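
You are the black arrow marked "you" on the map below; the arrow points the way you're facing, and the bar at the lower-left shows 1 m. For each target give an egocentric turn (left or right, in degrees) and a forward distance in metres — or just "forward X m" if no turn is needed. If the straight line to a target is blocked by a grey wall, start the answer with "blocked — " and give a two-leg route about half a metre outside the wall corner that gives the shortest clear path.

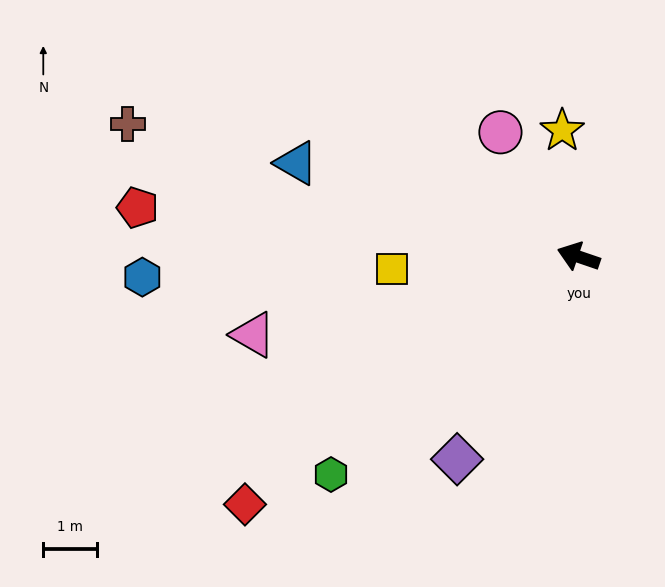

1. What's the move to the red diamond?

turn left 55°, forward 7.7 m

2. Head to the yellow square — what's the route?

turn left 23°, forward 3.5 m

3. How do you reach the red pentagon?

turn left 12°, forward 8.2 m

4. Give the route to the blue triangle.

forward 5.5 m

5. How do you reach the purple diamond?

turn left 78°, forward 4.4 m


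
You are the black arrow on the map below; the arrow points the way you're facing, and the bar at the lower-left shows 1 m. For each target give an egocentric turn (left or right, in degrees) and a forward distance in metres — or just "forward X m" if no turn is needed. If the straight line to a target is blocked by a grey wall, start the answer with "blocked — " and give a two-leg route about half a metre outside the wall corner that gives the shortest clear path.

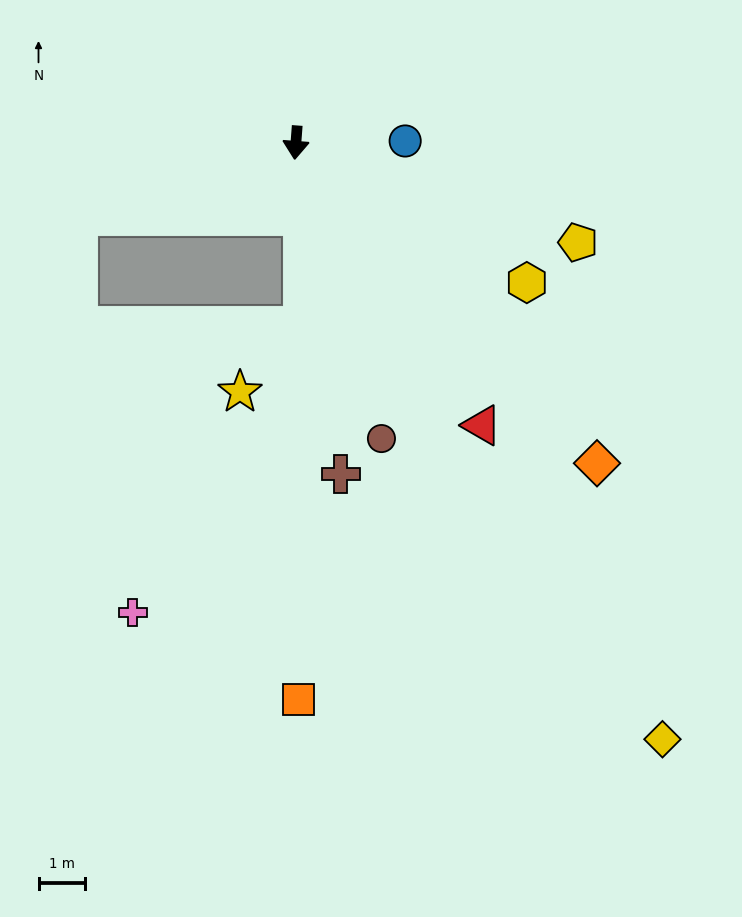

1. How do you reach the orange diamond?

turn left 48°, forward 9.5 m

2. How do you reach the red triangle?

turn left 38°, forward 7.3 m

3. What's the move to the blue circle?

turn left 95°, forward 2.4 m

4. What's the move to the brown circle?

turn left 20°, forward 6.7 m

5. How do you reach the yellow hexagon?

turn left 63°, forward 5.9 m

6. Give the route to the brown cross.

turn left 12°, forward 7.2 m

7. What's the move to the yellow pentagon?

turn left 75°, forward 6.5 m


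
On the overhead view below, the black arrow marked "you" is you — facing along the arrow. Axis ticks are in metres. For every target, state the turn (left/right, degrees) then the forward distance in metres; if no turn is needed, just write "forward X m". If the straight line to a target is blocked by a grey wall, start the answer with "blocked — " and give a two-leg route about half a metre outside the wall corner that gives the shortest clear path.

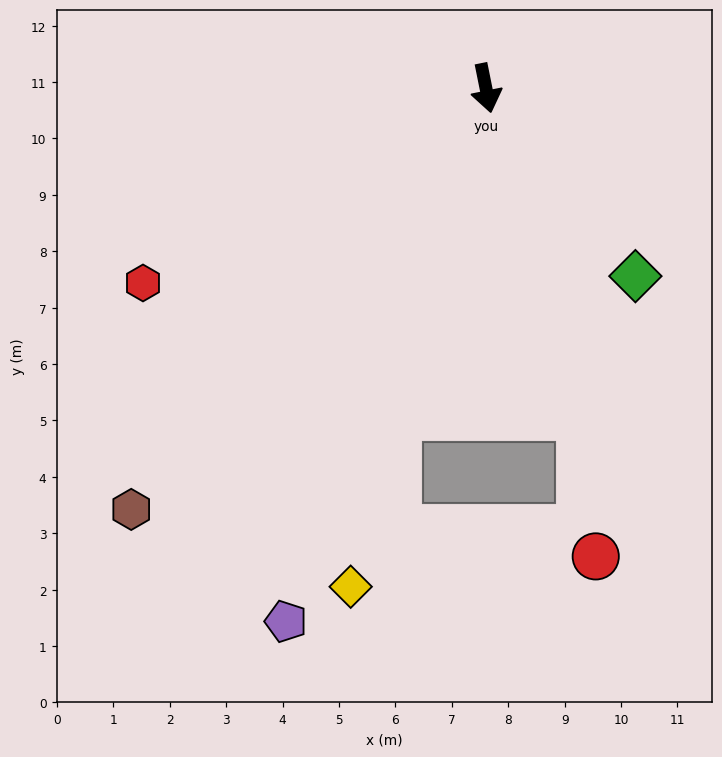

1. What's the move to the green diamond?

turn left 27°, forward 4.3 m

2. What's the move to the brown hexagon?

turn right 51°, forward 9.8 m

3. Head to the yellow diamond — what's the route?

turn right 27°, forward 9.2 m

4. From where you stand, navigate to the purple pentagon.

turn right 32°, forward 10.1 m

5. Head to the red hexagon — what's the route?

turn right 72°, forward 7.0 m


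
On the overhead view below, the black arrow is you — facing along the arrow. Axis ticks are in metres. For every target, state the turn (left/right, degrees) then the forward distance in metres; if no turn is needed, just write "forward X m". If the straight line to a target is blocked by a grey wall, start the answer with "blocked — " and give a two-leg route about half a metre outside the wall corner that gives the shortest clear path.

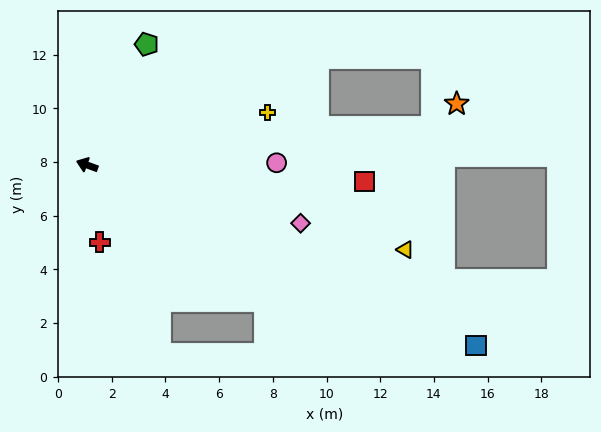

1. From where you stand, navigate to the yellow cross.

turn right 144°, forward 7.0 m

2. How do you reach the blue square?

turn left 175°, forward 16.0 m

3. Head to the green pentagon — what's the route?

turn right 96°, forward 5.0 m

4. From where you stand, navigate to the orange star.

blocked — turn right 154°, forward 12.9 m, then turn left 38°, forward 1.2 m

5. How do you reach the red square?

turn right 163°, forward 10.4 m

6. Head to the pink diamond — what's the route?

turn right 175°, forward 8.2 m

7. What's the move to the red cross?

turn left 119°, forward 2.9 m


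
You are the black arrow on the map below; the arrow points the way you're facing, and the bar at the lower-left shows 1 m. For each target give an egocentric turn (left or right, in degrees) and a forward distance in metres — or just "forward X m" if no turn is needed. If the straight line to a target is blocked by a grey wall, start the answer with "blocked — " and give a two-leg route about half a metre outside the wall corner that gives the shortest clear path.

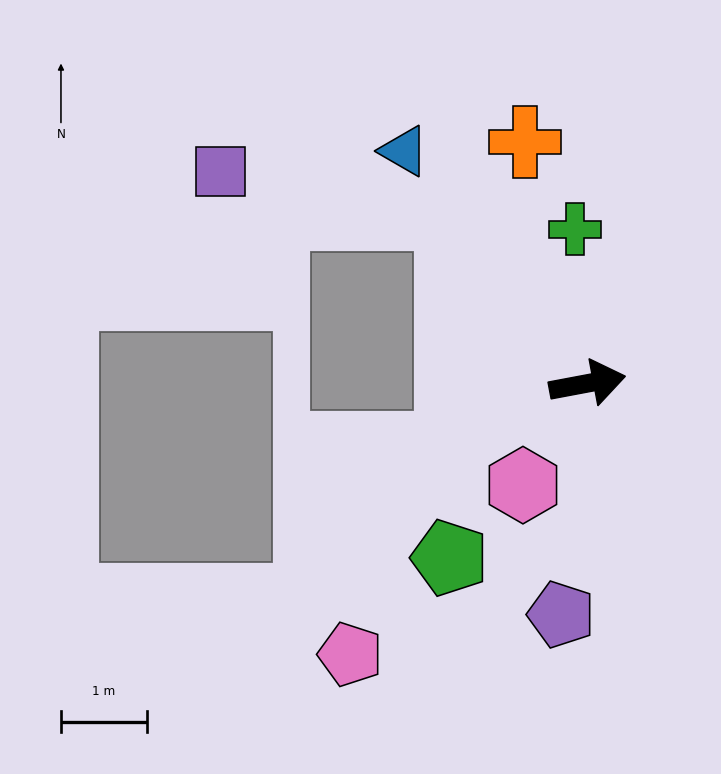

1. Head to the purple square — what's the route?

blocked — turn left 118°, forward 2.5 m, then turn left 41°, forward 2.7 m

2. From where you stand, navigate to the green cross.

turn left 84°, forward 1.8 m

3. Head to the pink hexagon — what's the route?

turn right 133°, forward 1.4 m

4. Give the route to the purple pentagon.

turn right 107°, forward 2.7 m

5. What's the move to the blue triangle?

turn left 118°, forward 3.5 m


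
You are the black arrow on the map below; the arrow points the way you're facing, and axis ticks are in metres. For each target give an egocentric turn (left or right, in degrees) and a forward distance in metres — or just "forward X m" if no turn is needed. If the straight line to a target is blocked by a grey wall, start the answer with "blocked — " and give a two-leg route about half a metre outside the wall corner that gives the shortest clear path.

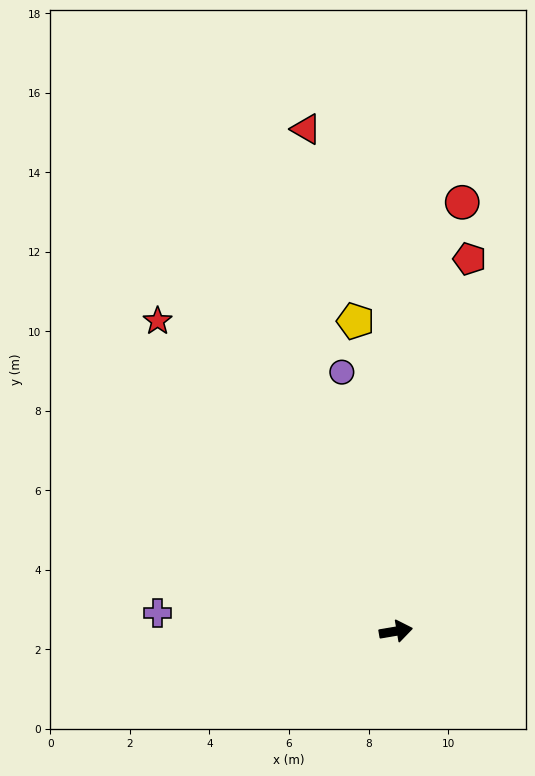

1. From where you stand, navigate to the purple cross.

turn left 166°, forward 6.0 m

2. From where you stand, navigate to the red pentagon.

turn left 69°, forward 9.5 m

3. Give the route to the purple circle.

turn left 92°, forward 6.7 m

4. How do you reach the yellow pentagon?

turn left 88°, forward 7.9 m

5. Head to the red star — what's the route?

turn left 118°, forward 9.8 m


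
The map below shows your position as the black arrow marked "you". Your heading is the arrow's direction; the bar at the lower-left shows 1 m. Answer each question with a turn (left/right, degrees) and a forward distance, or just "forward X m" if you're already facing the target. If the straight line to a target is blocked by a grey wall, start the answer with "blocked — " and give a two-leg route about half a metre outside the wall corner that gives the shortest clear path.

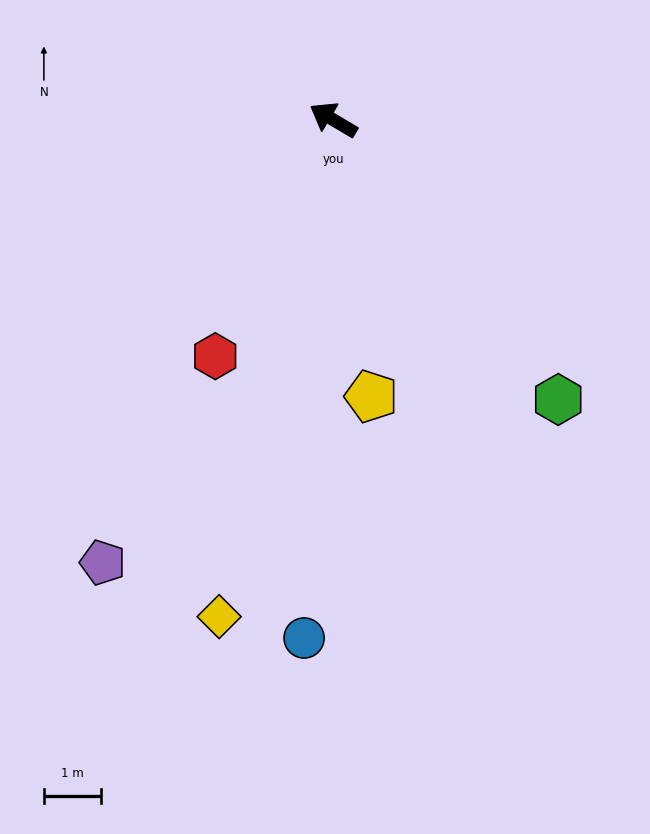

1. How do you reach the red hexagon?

turn left 94°, forward 4.6 m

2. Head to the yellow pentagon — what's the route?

turn left 128°, forward 4.9 m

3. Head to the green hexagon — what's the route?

turn left 159°, forward 6.3 m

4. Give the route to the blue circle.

turn left 117°, forward 9.0 m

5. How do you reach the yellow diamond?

turn left 108°, forward 8.9 m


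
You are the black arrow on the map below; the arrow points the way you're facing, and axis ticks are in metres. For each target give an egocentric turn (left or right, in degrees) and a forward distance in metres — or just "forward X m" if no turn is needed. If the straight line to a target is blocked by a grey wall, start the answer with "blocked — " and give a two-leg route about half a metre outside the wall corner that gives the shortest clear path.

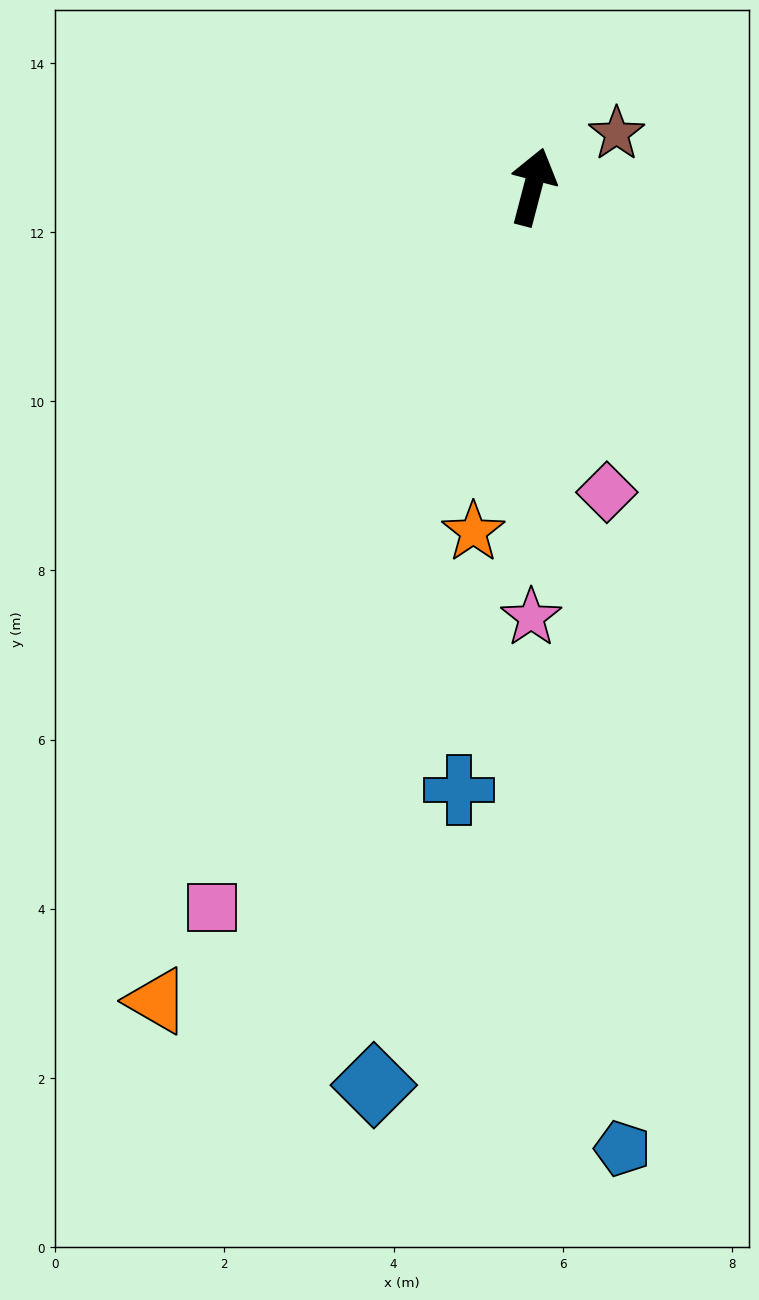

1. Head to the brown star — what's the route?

turn right 43°, forward 1.2 m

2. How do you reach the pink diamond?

turn right 152°, forward 3.7 m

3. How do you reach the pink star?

turn right 166°, forward 5.1 m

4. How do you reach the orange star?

turn right 175°, forward 4.1 m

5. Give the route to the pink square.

turn left 171°, forward 9.3 m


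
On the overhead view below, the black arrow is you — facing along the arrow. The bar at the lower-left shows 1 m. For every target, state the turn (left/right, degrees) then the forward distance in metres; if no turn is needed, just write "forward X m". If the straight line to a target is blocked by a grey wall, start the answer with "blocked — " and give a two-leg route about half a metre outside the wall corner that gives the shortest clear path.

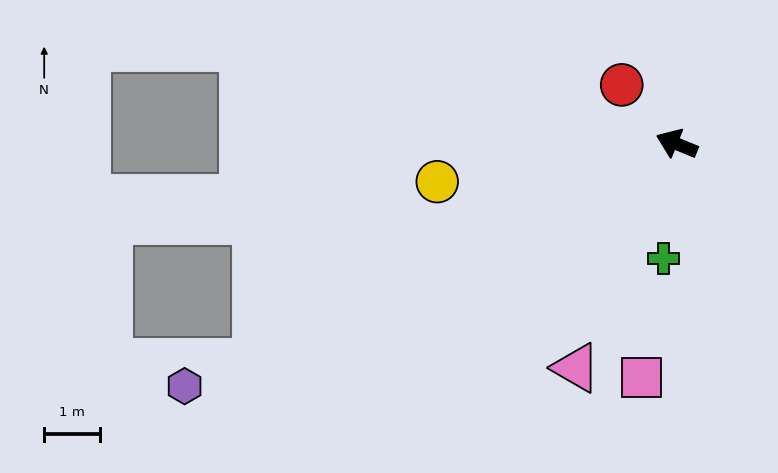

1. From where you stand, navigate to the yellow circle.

turn left 31°, forward 4.3 m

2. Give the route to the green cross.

turn left 106°, forward 2.1 m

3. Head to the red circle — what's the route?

turn right 25°, forward 1.4 m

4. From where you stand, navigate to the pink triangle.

turn left 88°, forward 4.4 m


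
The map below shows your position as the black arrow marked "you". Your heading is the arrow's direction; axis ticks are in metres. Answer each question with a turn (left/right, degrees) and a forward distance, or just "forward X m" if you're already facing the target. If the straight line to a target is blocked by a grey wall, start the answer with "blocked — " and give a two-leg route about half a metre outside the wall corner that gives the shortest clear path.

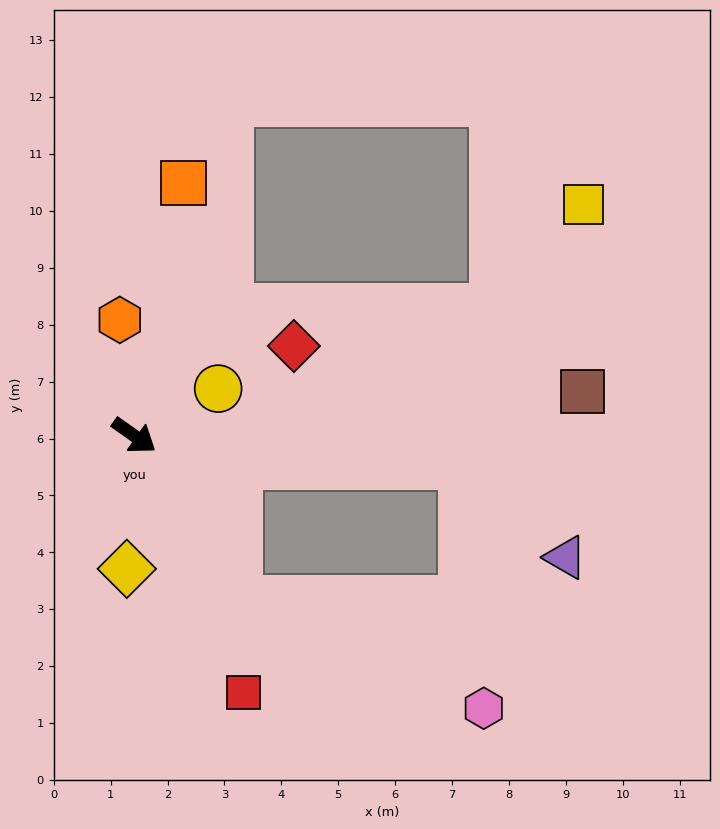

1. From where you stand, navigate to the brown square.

turn left 41°, forward 7.9 m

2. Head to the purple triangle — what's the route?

blocked — turn left 30°, forward 5.8 m, then turn right 37°, forward 2.4 m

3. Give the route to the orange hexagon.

turn left 132°, forward 2.1 m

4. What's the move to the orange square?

turn left 114°, forward 4.5 m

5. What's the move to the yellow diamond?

turn right 58°, forward 2.3 m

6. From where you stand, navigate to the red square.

turn right 32°, forward 4.9 m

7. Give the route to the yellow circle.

turn left 64°, forward 1.7 m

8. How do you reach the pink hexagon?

blocked — turn right 22°, forward 3.4 m, then turn left 33°, forward 4.7 m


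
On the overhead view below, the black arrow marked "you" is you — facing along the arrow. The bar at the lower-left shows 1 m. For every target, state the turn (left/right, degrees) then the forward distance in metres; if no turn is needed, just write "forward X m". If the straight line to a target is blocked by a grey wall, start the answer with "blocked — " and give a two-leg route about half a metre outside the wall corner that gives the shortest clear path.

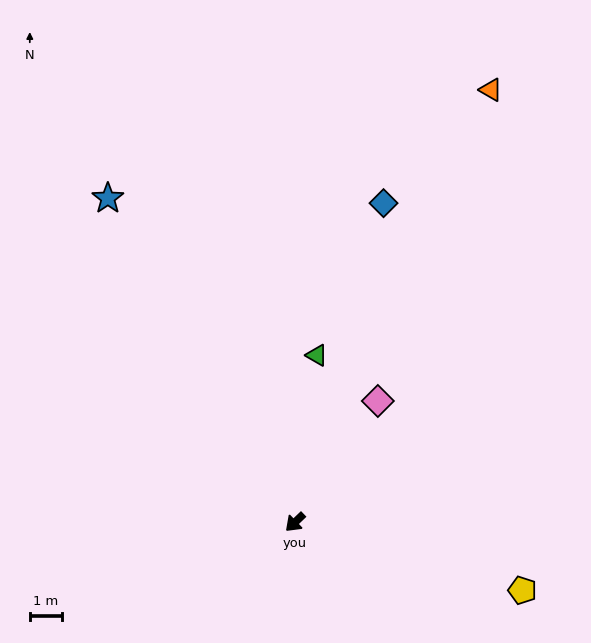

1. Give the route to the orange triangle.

turn right 158°, forward 14.7 m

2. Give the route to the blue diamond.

turn right 149°, forward 10.3 m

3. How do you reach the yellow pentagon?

turn left 120°, forward 7.4 m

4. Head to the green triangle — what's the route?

turn right 141°, forward 5.2 m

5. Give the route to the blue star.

turn right 104°, forward 11.6 m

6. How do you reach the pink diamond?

turn right 168°, forward 4.6 m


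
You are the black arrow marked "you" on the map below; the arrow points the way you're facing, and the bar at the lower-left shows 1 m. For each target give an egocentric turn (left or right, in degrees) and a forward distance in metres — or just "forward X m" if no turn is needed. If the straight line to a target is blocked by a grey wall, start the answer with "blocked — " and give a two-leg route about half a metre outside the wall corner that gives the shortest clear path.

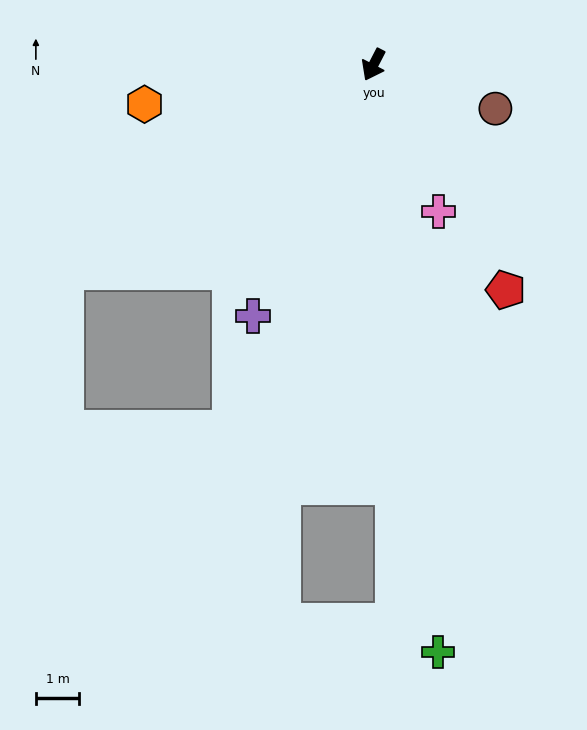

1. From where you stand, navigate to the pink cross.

turn left 51°, forward 3.7 m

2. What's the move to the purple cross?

forward 6.4 m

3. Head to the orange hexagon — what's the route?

turn right 53°, forward 5.4 m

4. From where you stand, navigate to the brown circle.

turn left 98°, forward 3.0 m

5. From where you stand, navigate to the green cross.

turn left 34°, forward 13.7 m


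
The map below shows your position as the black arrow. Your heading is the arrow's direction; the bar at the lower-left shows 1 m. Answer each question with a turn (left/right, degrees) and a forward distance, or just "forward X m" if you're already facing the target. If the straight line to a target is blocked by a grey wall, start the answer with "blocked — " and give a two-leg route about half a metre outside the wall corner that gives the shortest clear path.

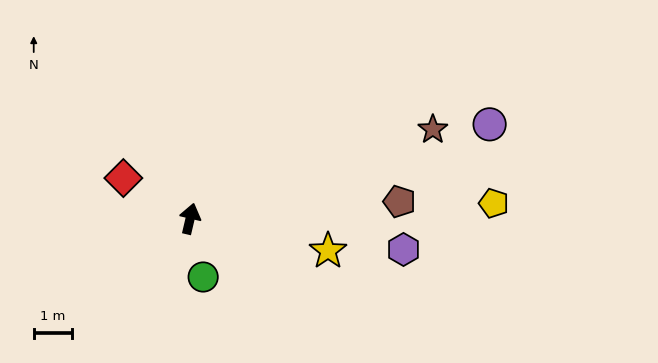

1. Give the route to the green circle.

turn right 154°, forward 1.5 m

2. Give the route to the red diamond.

turn left 72°, forward 2.0 m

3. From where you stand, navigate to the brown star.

turn right 57°, forward 6.7 m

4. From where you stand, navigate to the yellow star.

turn right 90°, forward 3.7 m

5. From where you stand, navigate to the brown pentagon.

turn right 72°, forward 5.4 m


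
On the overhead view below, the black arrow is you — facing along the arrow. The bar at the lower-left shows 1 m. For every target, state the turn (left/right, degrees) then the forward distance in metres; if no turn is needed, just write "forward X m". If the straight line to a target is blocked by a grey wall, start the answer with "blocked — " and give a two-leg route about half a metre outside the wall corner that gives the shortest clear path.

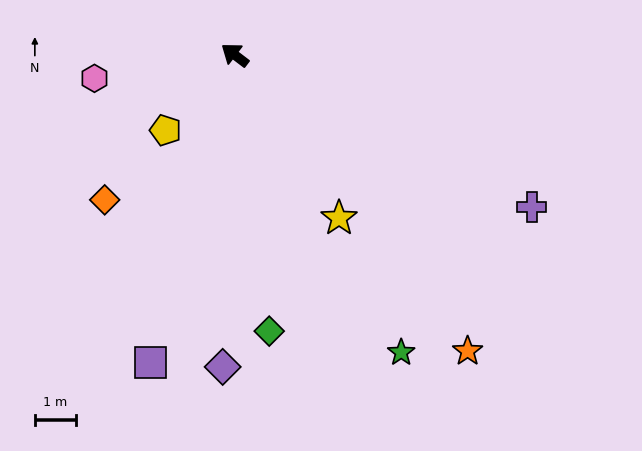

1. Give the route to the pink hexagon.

turn left 47°, forward 3.5 m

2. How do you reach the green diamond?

turn left 134°, forward 6.7 m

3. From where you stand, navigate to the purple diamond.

turn left 125°, forward 7.6 m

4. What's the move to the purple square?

turn left 112°, forward 7.7 m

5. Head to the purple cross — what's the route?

turn right 170°, forward 8.1 m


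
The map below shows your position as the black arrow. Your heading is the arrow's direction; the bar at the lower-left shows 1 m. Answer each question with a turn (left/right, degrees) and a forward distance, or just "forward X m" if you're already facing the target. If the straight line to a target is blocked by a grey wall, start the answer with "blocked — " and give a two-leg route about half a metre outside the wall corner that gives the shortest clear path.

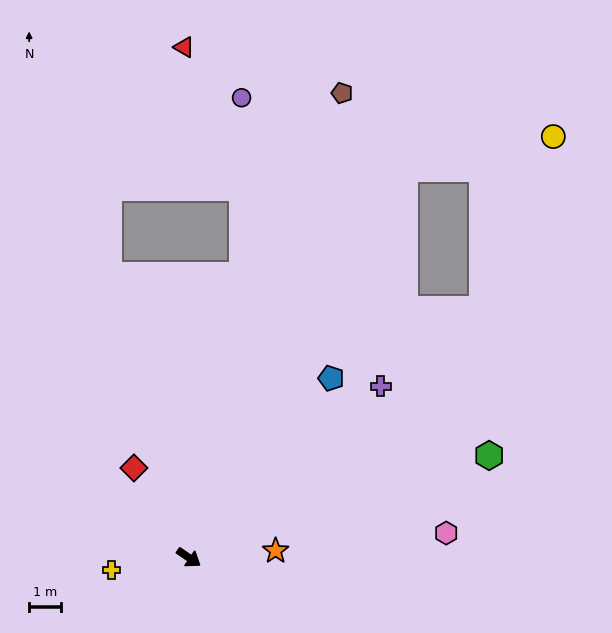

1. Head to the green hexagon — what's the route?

turn left 53°, forward 10.0 m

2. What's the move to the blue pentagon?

turn left 86°, forward 7.2 m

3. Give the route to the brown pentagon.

turn left 106°, forward 15.5 m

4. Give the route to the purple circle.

blocked — turn left 114°, forward 9.1 m, then turn left 10°, forward 5.6 m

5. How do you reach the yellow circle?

blocked — turn left 95°, forward 14.1 m, then turn right 48°, forward 4.8 m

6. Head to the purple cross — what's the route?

turn left 76°, forward 8.1 m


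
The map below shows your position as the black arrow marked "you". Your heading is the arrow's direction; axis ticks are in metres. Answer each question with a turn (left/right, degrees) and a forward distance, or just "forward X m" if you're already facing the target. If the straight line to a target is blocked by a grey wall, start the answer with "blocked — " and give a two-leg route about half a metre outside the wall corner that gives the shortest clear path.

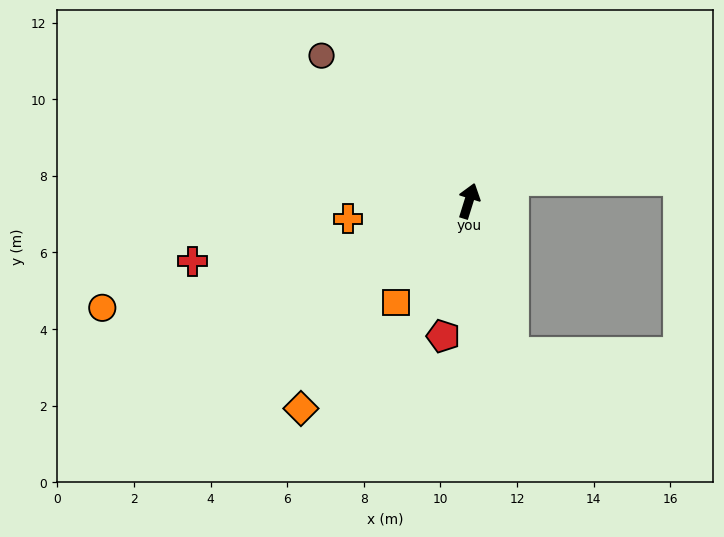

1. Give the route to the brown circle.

turn left 63°, forward 5.4 m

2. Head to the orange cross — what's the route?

turn left 116°, forward 3.2 m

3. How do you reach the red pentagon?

turn right 173°, forward 3.6 m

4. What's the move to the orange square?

turn left 162°, forward 3.3 m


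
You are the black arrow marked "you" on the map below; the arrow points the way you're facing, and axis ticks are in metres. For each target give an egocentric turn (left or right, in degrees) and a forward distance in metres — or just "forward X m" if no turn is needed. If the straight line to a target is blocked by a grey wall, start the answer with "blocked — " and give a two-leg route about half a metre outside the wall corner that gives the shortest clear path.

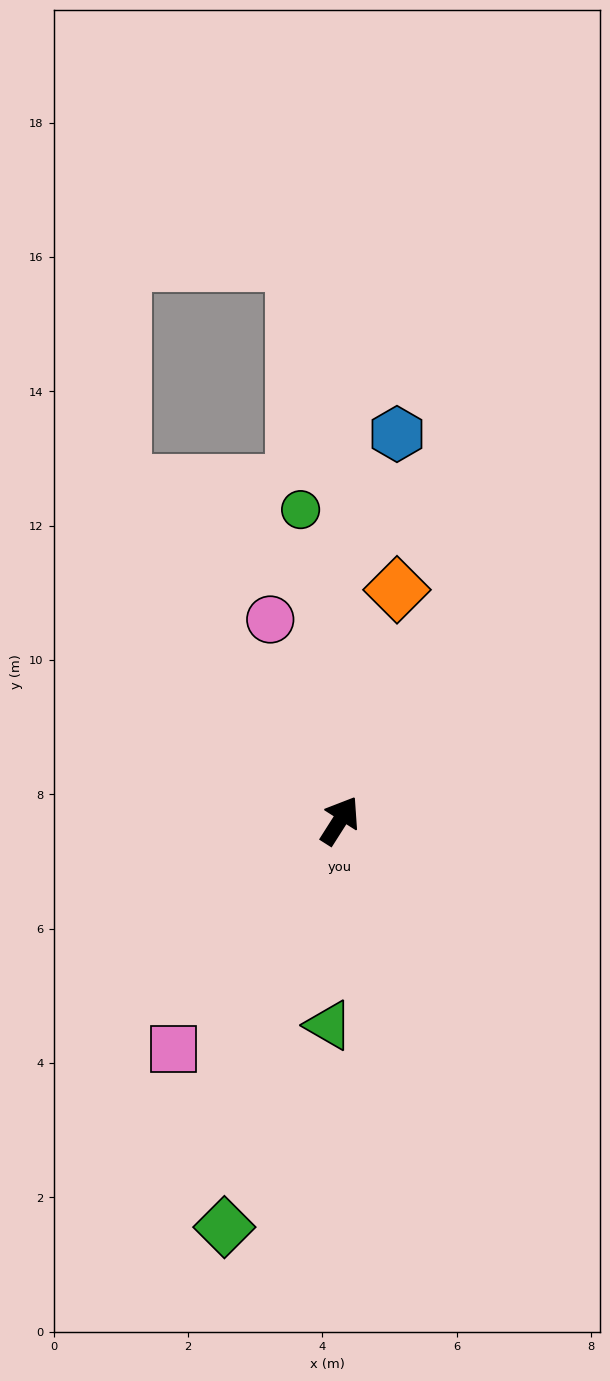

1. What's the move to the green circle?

turn left 40°, forward 4.7 m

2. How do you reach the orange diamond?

turn left 19°, forward 3.5 m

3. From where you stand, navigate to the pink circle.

turn left 52°, forward 3.2 m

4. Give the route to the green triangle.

turn right 151°, forward 3.1 m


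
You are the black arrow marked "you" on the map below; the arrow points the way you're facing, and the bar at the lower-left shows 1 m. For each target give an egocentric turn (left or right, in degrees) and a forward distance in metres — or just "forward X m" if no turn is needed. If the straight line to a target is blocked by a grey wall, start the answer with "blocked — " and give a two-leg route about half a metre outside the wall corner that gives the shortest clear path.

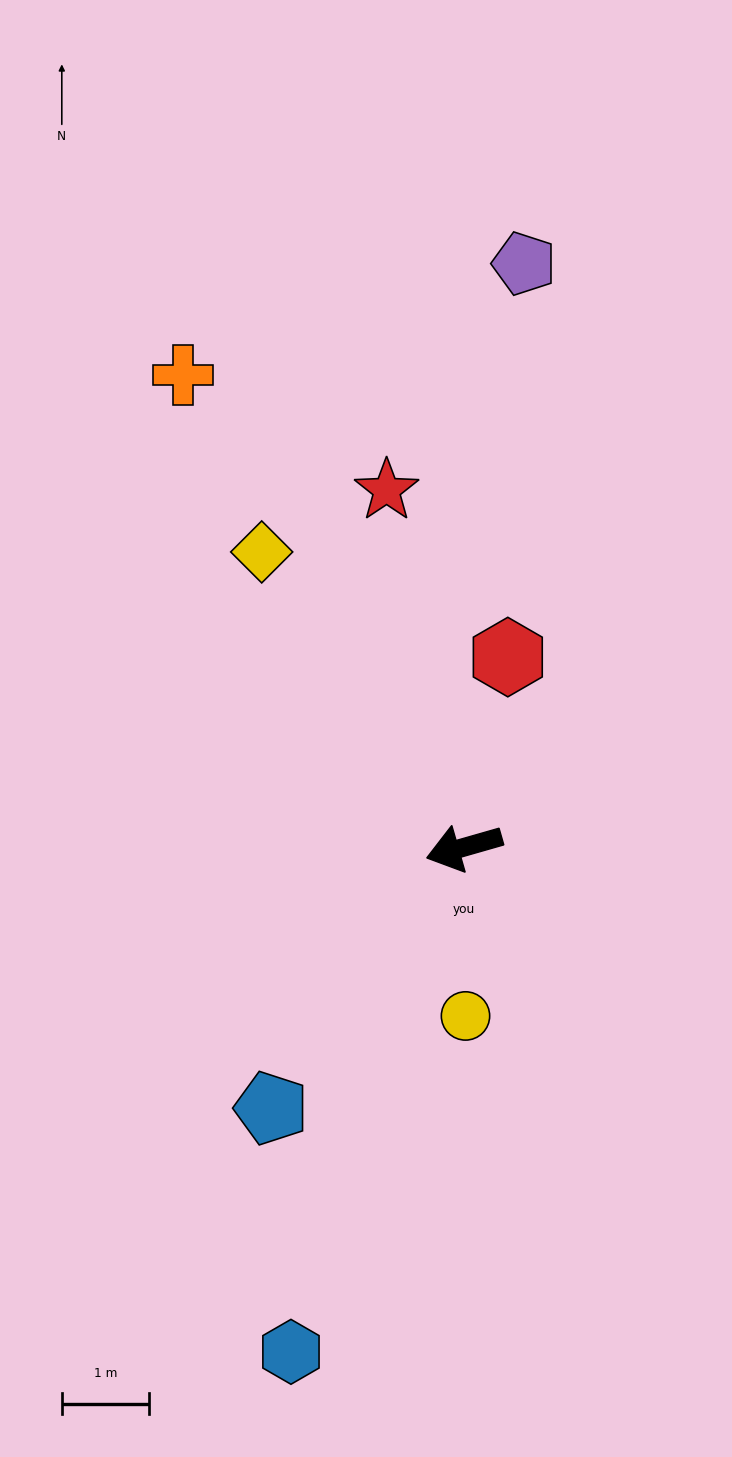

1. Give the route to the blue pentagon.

turn left 38°, forward 3.7 m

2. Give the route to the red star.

turn right 94°, forward 4.2 m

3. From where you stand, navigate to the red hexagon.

turn right 119°, forward 2.2 m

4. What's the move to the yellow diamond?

turn right 72°, forward 4.1 m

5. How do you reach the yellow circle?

turn left 75°, forward 1.9 m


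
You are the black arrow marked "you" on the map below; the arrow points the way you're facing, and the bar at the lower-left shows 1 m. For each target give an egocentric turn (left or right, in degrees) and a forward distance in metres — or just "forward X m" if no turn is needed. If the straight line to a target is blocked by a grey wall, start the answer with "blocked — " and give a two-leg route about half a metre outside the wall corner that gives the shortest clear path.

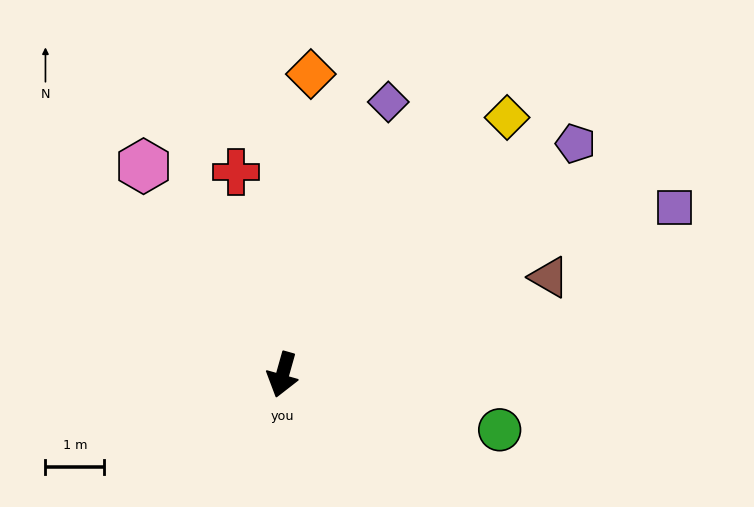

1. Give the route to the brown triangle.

turn left 126°, forward 4.8 m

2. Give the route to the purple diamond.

turn left 175°, forward 5.0 m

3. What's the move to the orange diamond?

turn right 170°, forward 5.1 m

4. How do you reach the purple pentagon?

turn left 144°, forward 6.3 m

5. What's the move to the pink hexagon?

turn right 131°, forward 4.3 m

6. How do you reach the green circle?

turn left 91°, forward 3.8 m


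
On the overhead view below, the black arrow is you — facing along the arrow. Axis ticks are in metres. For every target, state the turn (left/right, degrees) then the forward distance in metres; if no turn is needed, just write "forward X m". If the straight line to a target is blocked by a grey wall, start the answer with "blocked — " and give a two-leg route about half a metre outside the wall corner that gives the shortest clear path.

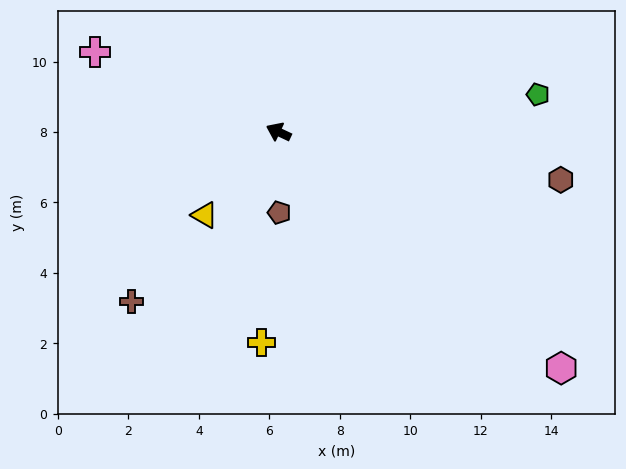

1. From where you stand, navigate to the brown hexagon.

turn right 165°, forward 8.1 m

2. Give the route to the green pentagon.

turn right 147°, forward 7.4 m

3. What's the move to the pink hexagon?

turn left 165°, forward 10.5 m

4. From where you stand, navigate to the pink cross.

forward 5.7 m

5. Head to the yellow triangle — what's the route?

turn left 73°, forward 3.2 m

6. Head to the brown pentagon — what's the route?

turn left 116°, forward 2.3 m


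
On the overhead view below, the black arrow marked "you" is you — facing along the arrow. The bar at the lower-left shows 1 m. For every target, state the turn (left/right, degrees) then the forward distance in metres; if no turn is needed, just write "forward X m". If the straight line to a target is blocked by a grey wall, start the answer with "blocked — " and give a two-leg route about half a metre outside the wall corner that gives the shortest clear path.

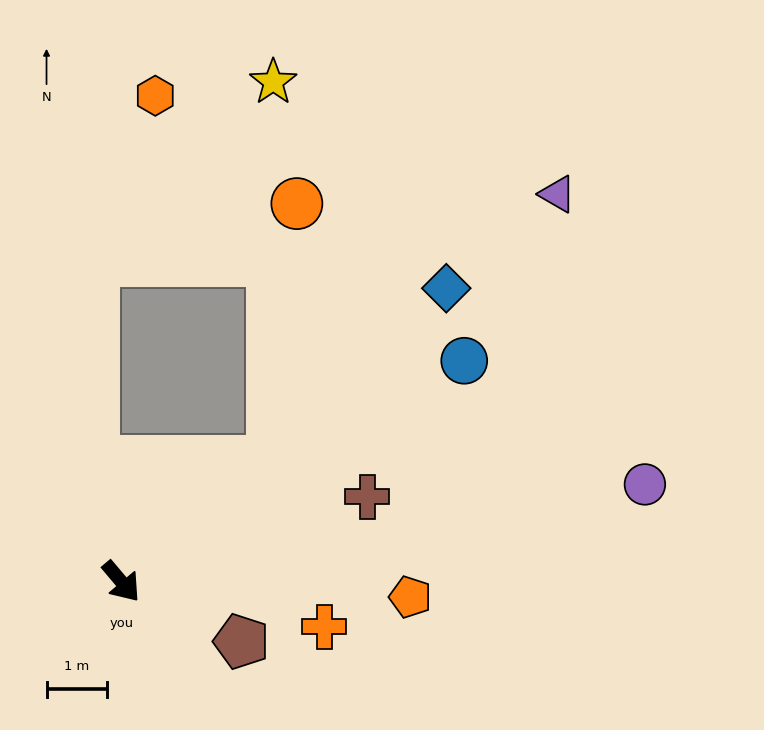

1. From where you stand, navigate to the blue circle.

turn left 83°, forward 6.8 m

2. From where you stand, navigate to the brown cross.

turn left 69°, forward 4.3 m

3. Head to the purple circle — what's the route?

turn left 60°, forward 8.9 m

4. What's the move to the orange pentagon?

turn left 47°, forward 4.8 m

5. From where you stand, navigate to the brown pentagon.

turn left 23°, forward 2.2 m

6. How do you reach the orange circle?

blocked — turn left 89°, forward 3.2 m, then turn left 45°, forward 4.3 m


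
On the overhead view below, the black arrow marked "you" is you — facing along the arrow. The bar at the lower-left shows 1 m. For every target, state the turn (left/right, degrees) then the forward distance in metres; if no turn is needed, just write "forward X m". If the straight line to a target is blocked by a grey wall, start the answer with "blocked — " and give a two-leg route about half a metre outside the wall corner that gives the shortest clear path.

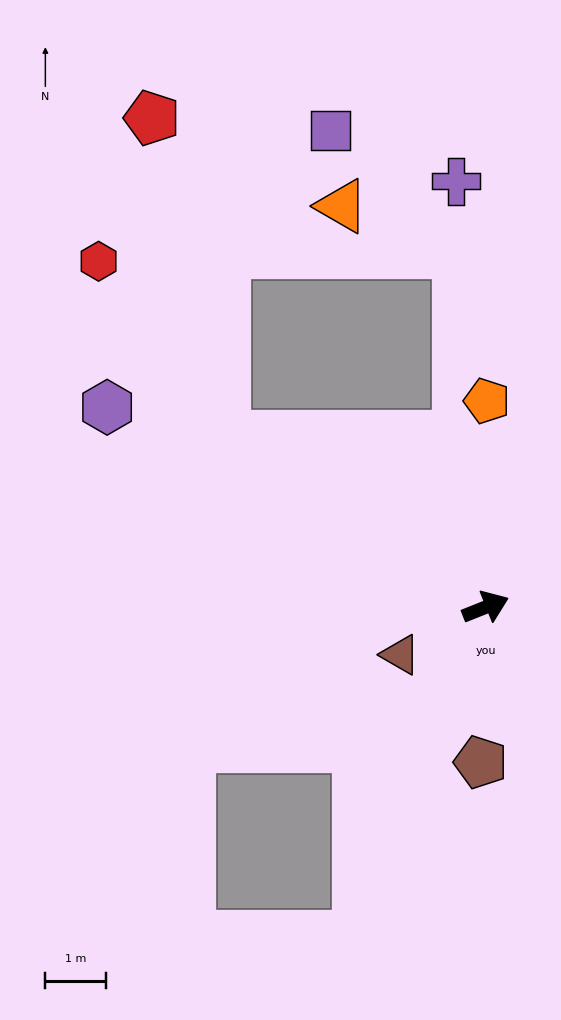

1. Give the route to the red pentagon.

blocked — turn left 125°, forward 5.1 m, then turn right 44°, forward 5.4 m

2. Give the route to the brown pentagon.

turn right 114°, forward 2.6 m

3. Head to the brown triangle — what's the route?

turn right 173°, forward 1.6 m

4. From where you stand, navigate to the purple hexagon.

turn left 130°, forward 7.0 m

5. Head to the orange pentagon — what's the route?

turn left 68°, forward 3.4 m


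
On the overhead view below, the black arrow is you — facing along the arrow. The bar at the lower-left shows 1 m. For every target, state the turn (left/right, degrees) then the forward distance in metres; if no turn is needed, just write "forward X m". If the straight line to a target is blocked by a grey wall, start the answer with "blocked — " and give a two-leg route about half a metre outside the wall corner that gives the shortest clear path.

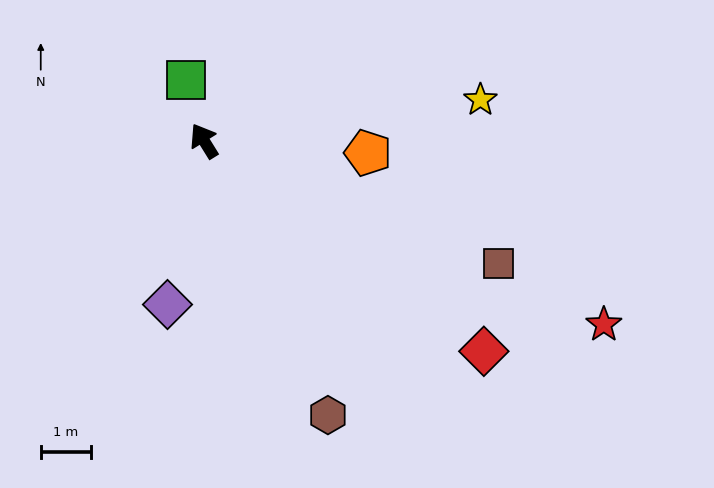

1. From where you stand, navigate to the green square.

turn right 15°, forward 1.3 m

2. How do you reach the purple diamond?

turn left 136°, forward 3.3 m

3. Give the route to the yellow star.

turn right 113°, forward 5.5 m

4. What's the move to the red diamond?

turn right 159°, forward 6.9 m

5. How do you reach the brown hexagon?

turn left 173°, forward 6.0 m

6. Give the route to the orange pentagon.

turn right 126°, forward 3.2 m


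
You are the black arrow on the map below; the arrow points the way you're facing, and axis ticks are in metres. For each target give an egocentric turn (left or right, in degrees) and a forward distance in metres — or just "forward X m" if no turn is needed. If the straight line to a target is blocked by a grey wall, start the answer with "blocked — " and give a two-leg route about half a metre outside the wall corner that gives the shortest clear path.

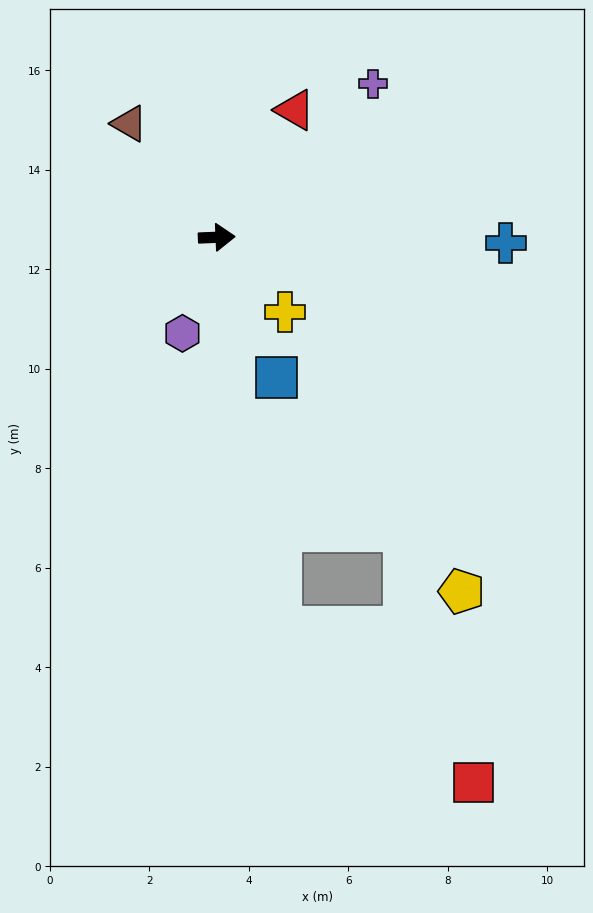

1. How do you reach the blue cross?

turn right 3°, forward 5.8 m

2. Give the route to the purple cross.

turn left 42°, forward 4.4 m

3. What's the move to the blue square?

turn right 69°, forward 3.1 m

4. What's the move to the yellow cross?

turn right 50°, forward 2.0 m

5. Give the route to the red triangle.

turn left 56°, forward 3.0 m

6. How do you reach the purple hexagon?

turn right 112°, forward 2.1 m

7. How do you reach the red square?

blocked — turn right 83°, forward 8.0 m, then turn left 42°, forward 5.0 m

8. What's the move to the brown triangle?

turn left 125°, forward 2.9 m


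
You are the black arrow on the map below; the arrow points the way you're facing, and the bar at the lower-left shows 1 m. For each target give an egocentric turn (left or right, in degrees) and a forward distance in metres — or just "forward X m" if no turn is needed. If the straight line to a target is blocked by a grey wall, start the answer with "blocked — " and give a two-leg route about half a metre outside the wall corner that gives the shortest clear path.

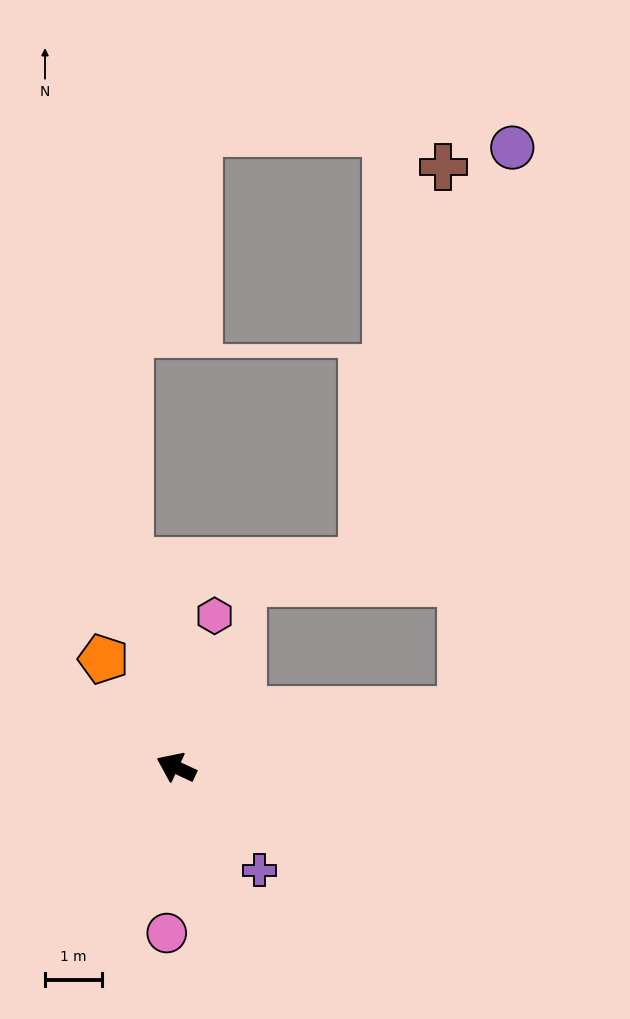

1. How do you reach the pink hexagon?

turn right 79°, forward 2.8 m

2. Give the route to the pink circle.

turn left 112°, forward 2.9 m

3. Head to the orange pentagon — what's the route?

turn right 31°, forward 2.3 m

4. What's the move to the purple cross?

turn left 154°, forward 2.3 m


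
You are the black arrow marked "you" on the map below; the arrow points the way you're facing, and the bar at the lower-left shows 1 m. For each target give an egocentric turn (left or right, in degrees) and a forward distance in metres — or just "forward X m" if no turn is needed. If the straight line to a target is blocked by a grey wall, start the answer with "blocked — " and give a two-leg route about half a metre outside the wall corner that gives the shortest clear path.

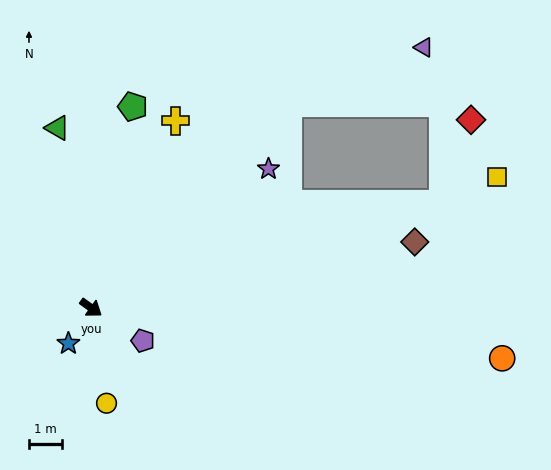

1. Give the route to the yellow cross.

turn left 101°, forward 6.3 m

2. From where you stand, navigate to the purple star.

turn left 74°, forward 6.9 m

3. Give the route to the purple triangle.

blocked — turn left 82°, forward 8.7 m, then turn right 24°, forward 4.5 m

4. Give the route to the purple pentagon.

turn left 3°, forward 1.9 m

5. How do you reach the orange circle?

turn left 29°, forward 12.7 m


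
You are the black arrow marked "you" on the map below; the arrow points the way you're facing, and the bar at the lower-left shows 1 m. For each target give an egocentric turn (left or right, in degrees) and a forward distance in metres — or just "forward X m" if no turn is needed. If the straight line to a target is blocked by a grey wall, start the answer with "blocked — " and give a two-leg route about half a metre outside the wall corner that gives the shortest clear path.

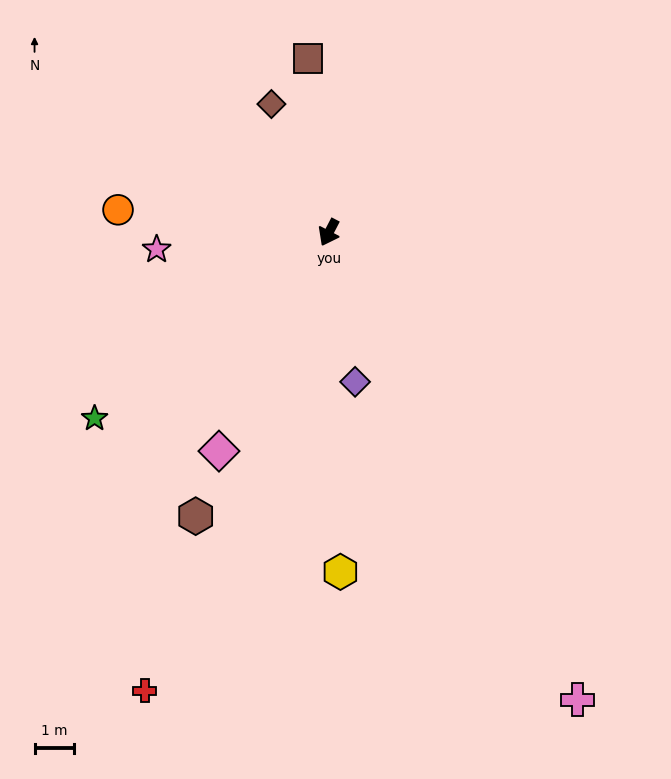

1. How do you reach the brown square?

turn right 146°, forward 4.5 m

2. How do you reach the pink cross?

turn left 55°, forward 13.5 m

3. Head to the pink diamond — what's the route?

forward 6.2 m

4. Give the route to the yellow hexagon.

turn left 29°, forward 8.6 m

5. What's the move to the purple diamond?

turn left 37°, forward 3.9 m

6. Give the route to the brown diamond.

turn right 128°, forward 3.6 m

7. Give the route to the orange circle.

turn right 69°, forward 5.4 m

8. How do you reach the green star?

turn right 24°, forward 7.6 m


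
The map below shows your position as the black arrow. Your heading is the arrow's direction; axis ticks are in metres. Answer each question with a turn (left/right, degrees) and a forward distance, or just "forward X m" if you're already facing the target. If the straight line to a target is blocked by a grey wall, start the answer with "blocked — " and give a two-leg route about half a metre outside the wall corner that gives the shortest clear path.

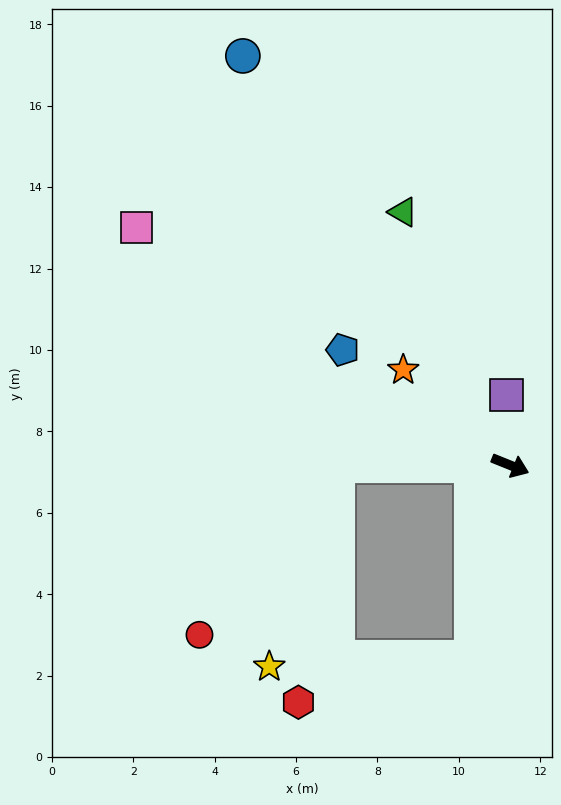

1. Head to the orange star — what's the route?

turn left 160°, forward 3.5 m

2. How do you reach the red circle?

blocked — turn right 158°, forward 4.2 m, then turn left 51°, forward 5.4 m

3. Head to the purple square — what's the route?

turn left 115°, forward 1.7 m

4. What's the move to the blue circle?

turn left 145°, forward 12.0 m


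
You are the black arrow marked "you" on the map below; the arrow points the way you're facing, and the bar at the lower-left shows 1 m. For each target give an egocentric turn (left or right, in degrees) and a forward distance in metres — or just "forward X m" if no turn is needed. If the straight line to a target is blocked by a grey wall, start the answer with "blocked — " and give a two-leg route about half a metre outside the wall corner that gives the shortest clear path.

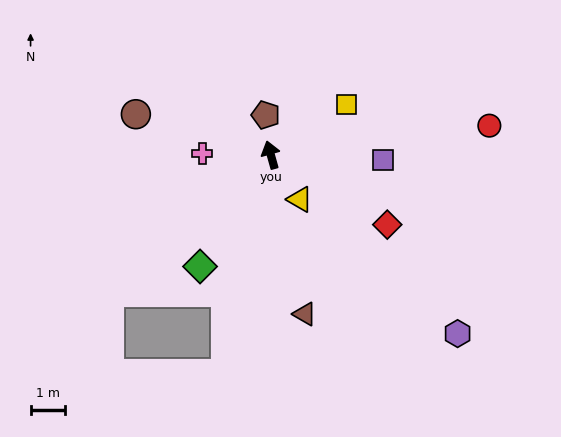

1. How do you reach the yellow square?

turn right 72°, forward 2.6 m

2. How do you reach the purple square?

turn right 108°, forward 3.3 m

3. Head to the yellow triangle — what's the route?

turn right 163°, forward 1.5 m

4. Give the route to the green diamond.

turn left 132°, forward 3.8 m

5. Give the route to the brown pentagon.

turn right 8°, forward 1.2 m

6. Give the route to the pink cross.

turn left 73°, forward 2.0 m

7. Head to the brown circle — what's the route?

turn left 58°, forward 4.1 m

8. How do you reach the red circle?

turn right 98°, forward 6.4 m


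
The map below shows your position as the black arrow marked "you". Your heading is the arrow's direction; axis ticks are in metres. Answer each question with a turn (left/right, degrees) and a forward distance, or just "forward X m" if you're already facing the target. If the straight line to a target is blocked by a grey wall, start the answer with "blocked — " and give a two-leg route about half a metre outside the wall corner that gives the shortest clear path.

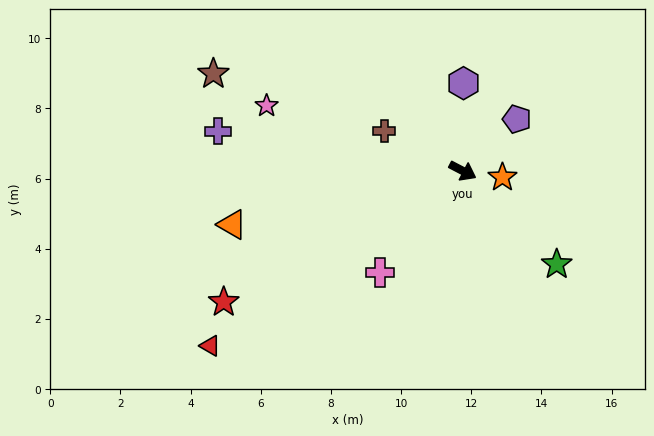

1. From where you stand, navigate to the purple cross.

turn right 162°, forward 7.1 m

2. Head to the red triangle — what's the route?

turn right 118°, forward 8.8 m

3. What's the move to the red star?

turn right 124°, forward 7.8 m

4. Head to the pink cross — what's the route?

turn right 102°, forward 3.7 m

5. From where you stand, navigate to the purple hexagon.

turn left 117°, forward 2.5 m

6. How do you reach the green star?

turn right 17°, forward 3.8 m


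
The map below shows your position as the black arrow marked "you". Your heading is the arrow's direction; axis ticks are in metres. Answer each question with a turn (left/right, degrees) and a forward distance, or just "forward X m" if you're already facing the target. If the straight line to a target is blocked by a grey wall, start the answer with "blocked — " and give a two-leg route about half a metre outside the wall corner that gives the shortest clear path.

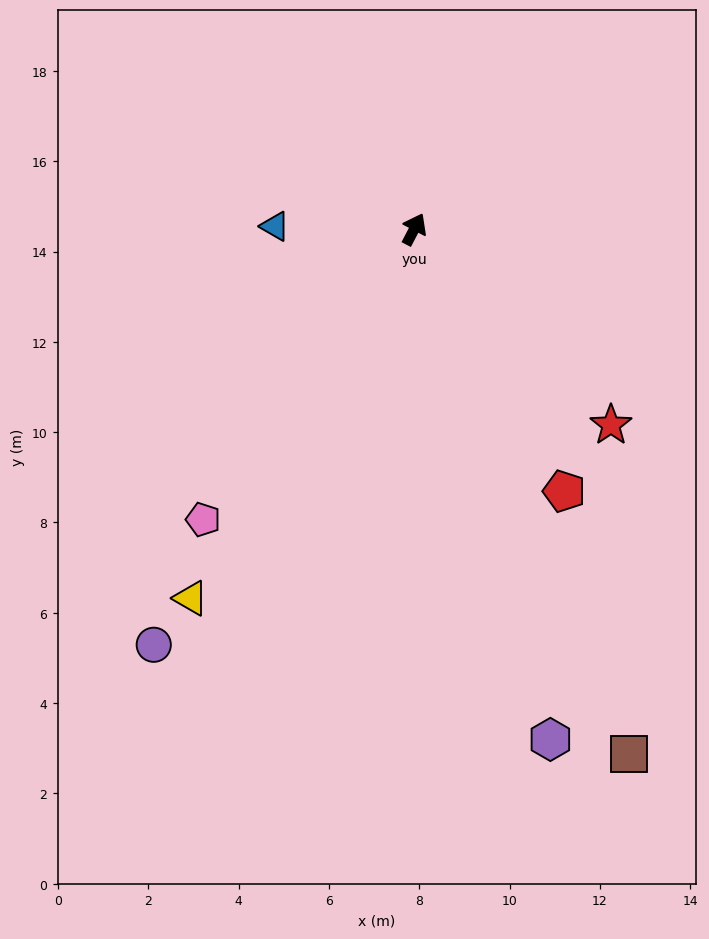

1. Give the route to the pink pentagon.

turn left 172°, forward 7.9 m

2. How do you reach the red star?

turn right 107°, forward 6.1 m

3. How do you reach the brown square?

turn right 130°, forward 12.6 m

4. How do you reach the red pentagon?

turn right 123°, forward 6.7 m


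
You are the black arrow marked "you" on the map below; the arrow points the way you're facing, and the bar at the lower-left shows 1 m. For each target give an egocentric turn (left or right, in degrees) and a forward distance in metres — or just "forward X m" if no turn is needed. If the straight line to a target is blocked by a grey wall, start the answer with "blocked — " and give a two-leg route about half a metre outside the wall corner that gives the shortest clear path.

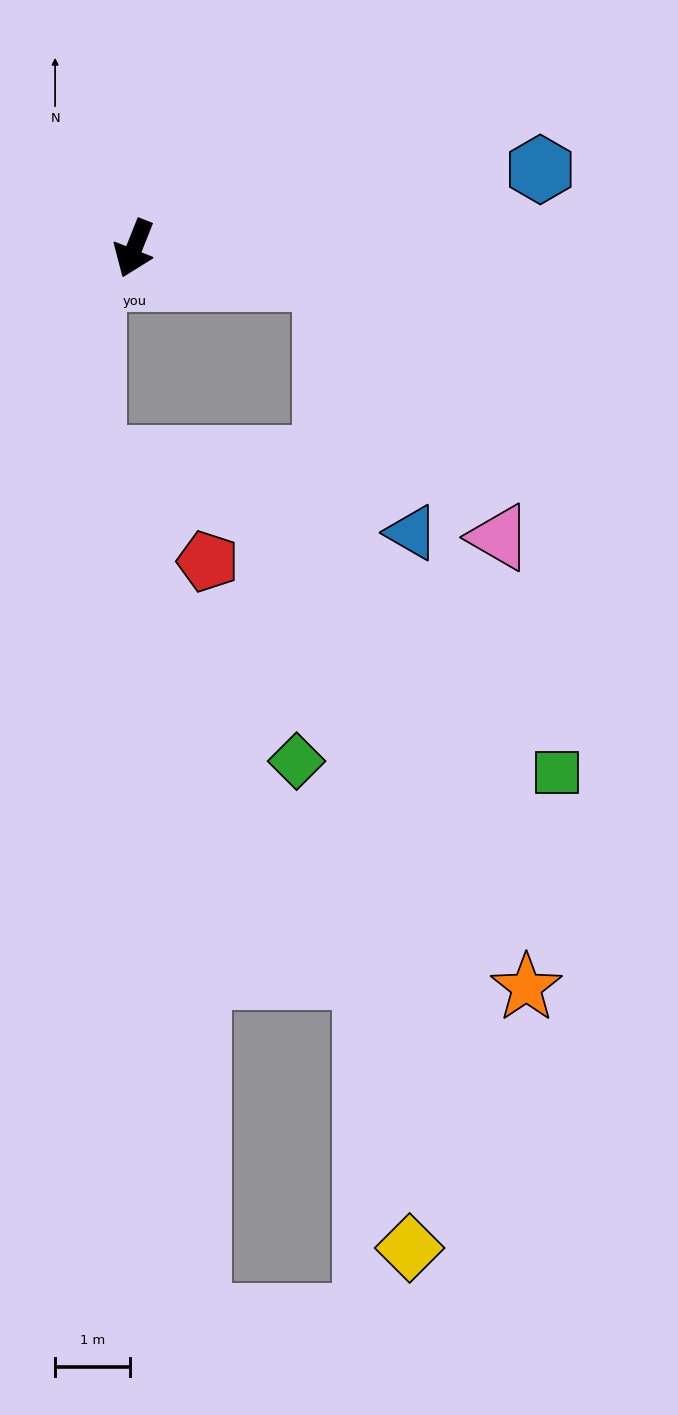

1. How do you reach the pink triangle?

blocked — turn left 102°, forward 2.6 m, then turn right 46°, forward 4.2 m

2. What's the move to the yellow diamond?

blocked — turn left 102°, forward 2.6 m, then turn right 75°, forward 13.0 m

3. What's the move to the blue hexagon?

turn left 123°, forward 5.5 m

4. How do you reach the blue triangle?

blocked — turn left 102°, forward 2.6 m, then turn right 61°, forward 3.6 m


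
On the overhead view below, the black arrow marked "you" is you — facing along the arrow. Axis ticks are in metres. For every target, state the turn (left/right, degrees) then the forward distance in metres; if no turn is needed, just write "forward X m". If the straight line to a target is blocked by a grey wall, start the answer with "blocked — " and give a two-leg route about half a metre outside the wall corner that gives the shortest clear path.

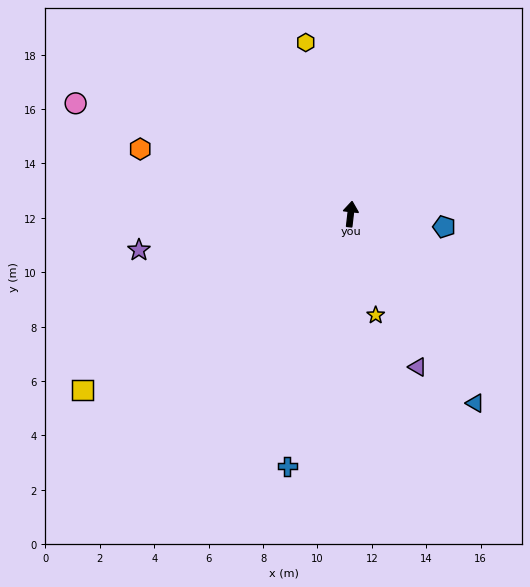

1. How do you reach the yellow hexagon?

turn left 21°, forward 6.5 m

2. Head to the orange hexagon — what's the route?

turn left 79°, forward 8.1 m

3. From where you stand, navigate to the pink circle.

turn left 75°, forward 10.9 m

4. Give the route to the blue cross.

turn left 172°, forward 9.6 m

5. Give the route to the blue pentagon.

turn right 91°, forward 3.5 m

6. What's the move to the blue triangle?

turn right 140°, forward 8.3 m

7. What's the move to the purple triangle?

turn right 150°, forward 6.1 m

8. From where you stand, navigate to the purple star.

turn left 106°, forward 7.9 m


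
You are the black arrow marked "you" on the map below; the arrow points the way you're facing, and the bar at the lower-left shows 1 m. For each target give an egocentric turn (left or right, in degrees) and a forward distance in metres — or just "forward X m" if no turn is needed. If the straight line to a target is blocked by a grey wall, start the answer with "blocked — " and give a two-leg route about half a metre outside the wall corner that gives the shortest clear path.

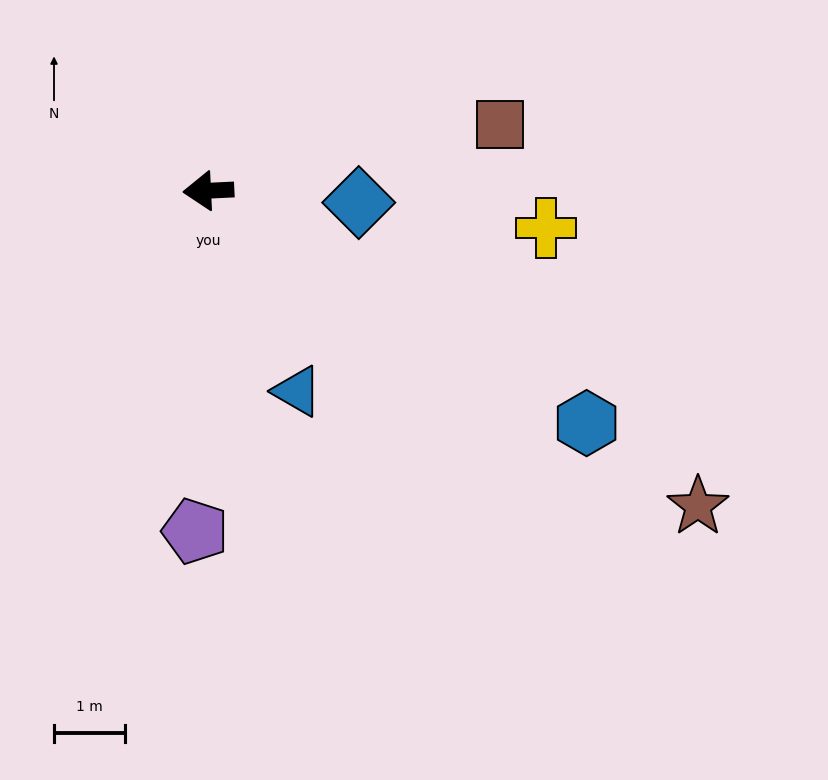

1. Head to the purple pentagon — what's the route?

turn left 85°, forward 4.8 m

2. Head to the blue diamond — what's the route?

turn left 173°, forward 2.1 m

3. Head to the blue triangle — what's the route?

turn left 111°, forward 3.1 m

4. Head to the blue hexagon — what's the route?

turn left 146°, forward 6.2 m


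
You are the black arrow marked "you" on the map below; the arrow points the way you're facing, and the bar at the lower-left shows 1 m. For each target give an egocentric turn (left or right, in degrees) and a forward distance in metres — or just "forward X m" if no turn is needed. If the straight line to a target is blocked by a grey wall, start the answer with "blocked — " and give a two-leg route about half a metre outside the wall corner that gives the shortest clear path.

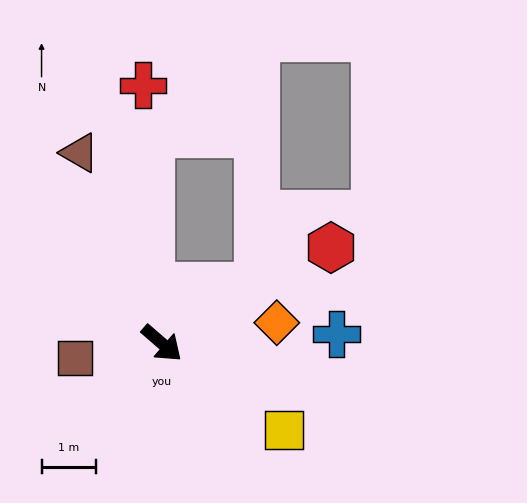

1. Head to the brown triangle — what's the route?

turn left 154°, forward 3.8 m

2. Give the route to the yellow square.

turn left 5°, forward 2.8 m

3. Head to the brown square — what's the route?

turn right 130°, forward 1.6 m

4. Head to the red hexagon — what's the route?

turn left 70°, forward 3.6 m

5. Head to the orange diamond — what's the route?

turn left 51°, forward 2.1 m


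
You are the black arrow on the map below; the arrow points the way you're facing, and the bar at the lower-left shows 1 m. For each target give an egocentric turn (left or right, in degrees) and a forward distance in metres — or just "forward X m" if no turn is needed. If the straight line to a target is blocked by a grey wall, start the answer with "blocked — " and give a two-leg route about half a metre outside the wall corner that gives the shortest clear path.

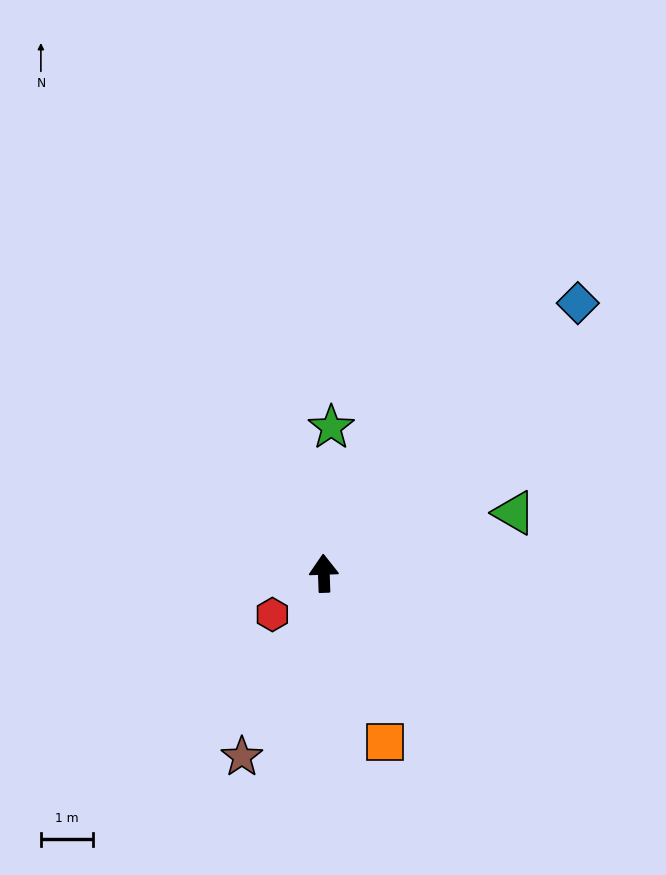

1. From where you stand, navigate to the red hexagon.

turn left 127°, forward 1.3 m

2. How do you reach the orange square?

turn right 162°, forward 3.5 m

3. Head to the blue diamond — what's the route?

turn right 45°, forward 7.2 m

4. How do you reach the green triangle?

turn right 74°, forward 3.9 m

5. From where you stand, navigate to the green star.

turn right 5°, forward 2.8 m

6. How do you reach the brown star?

turn left 154°, forward 3.9 m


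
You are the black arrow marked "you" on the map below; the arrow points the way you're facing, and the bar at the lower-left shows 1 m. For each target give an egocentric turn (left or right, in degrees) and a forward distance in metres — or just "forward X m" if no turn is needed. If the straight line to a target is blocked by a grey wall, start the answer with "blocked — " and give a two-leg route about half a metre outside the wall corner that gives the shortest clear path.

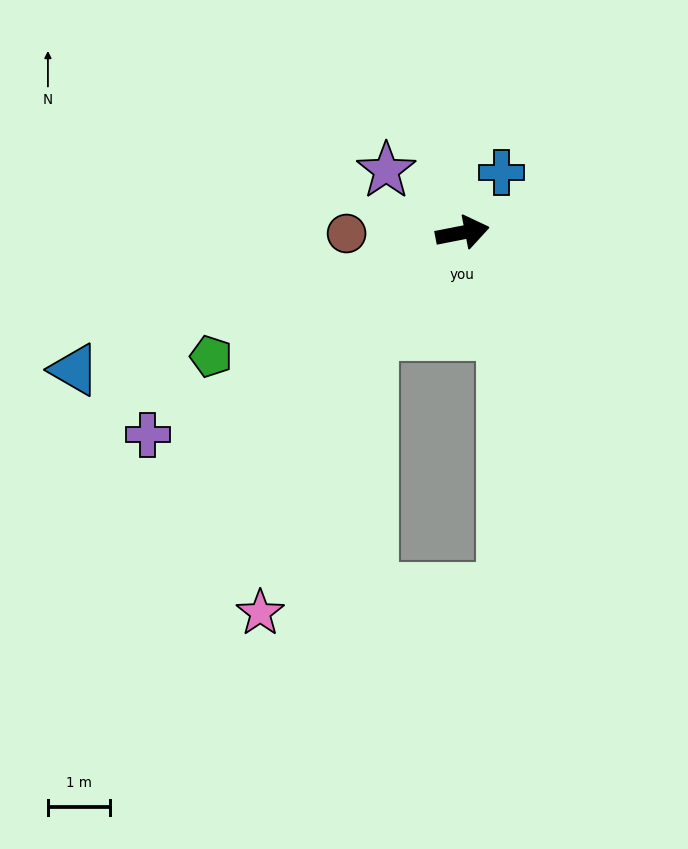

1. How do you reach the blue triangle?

turn right 172°, forward 6.7 m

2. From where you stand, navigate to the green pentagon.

turn right 165°, forward 4.5 m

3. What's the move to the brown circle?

turn left 169°, forward 1.9 m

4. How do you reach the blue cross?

turn left 46°, forward 1.2 m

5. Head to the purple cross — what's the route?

turn right 158°, forward 6.1 m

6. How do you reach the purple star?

turn left 130°, forward 1.6 m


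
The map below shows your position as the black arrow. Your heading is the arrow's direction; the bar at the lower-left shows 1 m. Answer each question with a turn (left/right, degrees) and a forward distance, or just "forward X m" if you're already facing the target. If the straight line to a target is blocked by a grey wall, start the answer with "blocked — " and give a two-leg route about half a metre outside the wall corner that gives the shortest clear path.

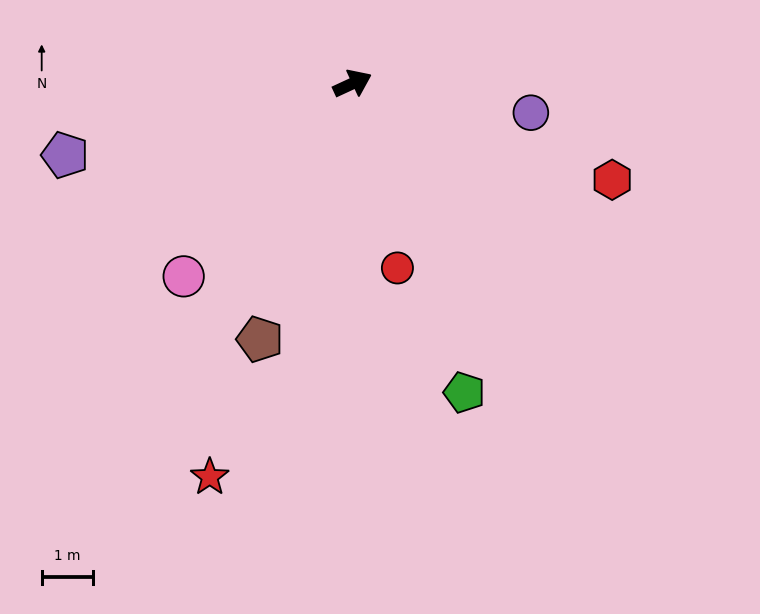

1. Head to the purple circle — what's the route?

turn right 34°, forward 3.5 m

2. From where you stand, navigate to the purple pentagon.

turn left 169°, forward 5.8 m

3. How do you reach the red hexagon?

turn right 45°, forward 5.4 m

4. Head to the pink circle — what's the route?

turn right 156°, forward 5.0 m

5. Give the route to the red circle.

turn right 101°, forward 3.7 m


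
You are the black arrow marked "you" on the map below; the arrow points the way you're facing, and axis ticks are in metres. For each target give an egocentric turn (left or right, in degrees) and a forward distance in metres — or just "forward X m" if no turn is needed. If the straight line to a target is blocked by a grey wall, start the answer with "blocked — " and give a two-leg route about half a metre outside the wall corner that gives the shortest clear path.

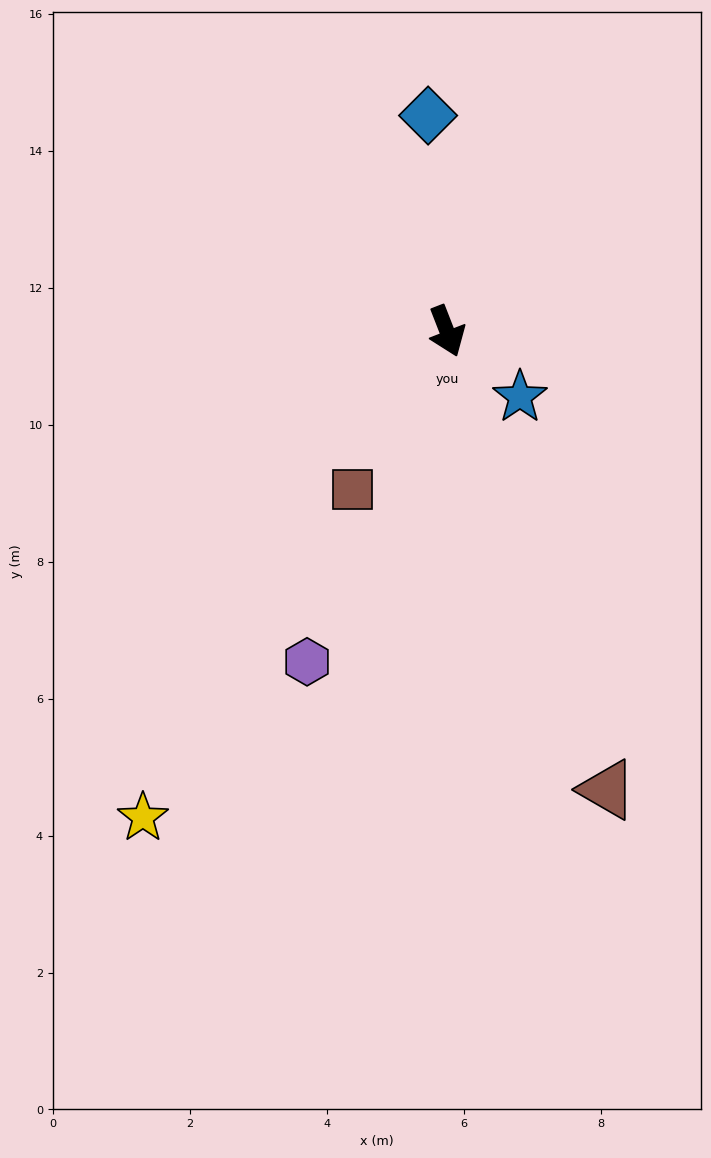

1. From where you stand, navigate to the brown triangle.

turn right 2°, forward 7.1 m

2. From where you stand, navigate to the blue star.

turn left 27°, forward 1.4 m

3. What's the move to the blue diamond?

turn left 164°, forward 3.2 m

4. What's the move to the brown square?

turn right 52°, forward 2.7 m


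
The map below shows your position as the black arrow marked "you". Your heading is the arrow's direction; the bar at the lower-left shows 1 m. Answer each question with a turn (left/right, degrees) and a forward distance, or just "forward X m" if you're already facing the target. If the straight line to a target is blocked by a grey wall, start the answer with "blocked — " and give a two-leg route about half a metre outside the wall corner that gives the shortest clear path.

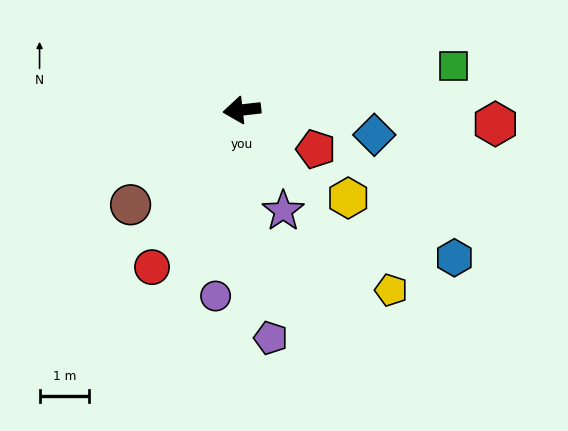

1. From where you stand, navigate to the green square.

turn right 175°, forward 4.3 m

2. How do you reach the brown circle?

turn left 34°, forward 2.9 m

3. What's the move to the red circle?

turn left 54°, forward 3.6 m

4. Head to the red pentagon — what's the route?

turn left 146°, forward 1.7 m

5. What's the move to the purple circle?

turn left 75°, forward 3.8 m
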